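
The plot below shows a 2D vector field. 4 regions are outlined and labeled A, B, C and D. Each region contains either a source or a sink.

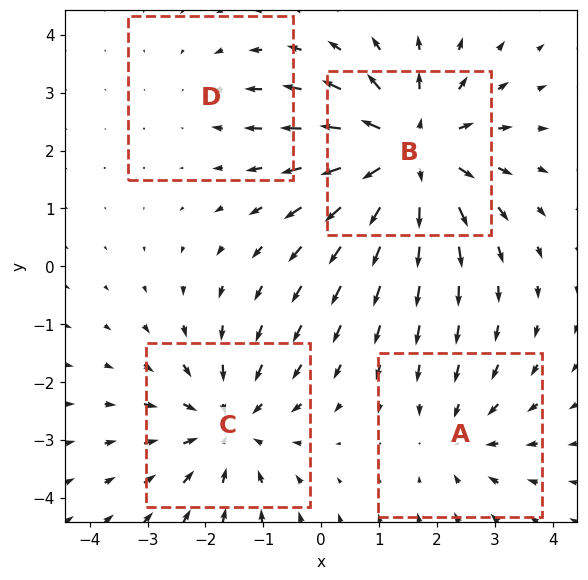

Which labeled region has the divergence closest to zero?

Divergence at each region's feature centre — A: about -3, B: about +6, C: about -4, D: about -2. Region D is closest to zero.

D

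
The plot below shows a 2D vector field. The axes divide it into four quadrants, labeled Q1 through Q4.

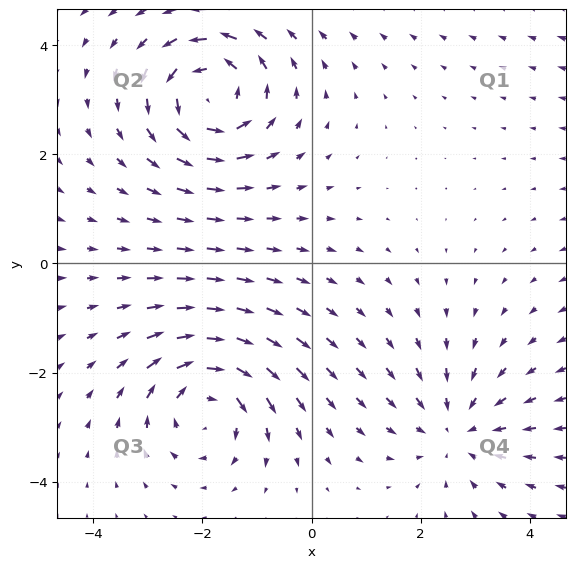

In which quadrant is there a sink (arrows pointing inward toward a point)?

Q4

The sink sits at approximately (2.7, -3.1), which lies in quadrant Q4. The divergence there is about -3, negative as expected for a sink.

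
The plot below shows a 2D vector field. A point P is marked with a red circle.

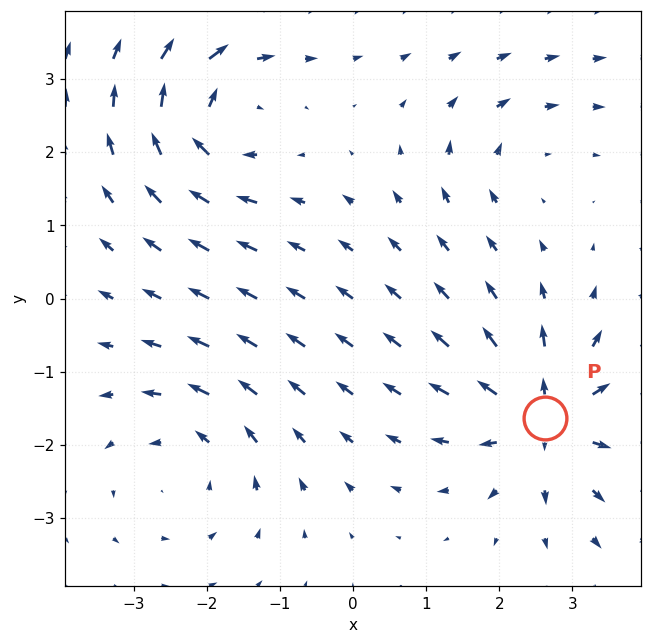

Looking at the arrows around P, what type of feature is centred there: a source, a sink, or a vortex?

At P (2.6, -1.6) the arrows spread outward. Divergence about +6, curl ≈0 — positive divergence with near-zero curl is a source.

source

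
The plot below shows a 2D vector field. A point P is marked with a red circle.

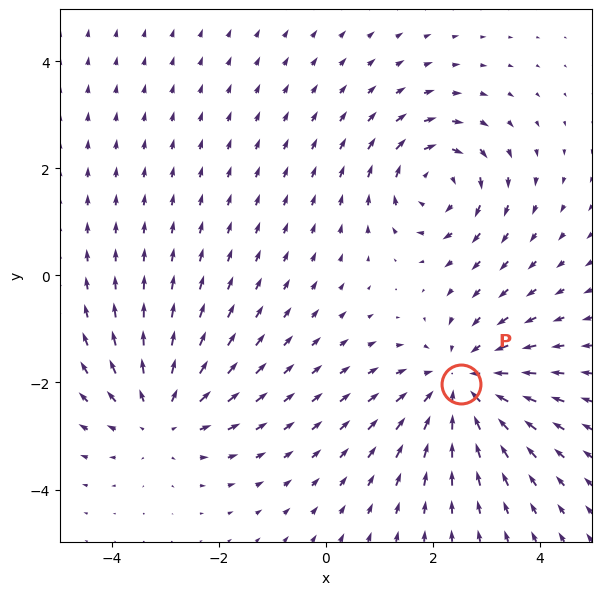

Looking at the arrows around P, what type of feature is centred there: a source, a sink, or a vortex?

sink

At P (2.5, -2.0) the arrows converge inward. Divergence about -3, curl ≈0 — negative divergence with near-zero curl is a sink.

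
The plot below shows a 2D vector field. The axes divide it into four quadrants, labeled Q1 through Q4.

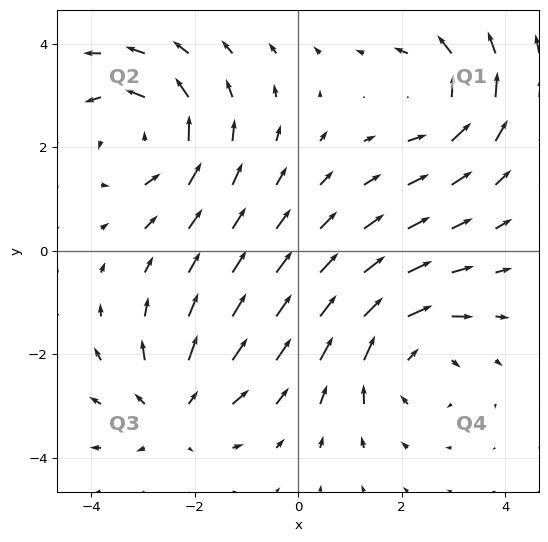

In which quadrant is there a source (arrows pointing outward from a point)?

The source sits at approximately (-2.4, -3.1), which lies in quadrant Q3. The divergence there is about +2, positive as expected for a source.

Q3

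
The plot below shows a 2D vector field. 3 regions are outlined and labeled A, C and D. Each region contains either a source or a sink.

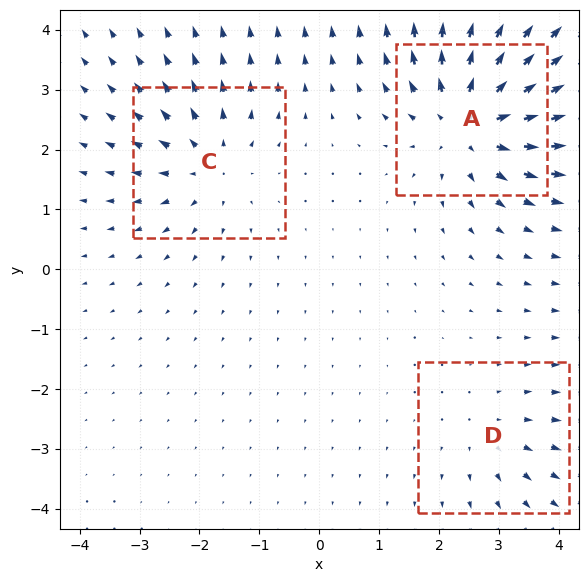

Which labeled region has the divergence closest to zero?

Divergence at each region's feature centre — A: about +6, C: about +3, D: about +2. Region D is closest to zero.

D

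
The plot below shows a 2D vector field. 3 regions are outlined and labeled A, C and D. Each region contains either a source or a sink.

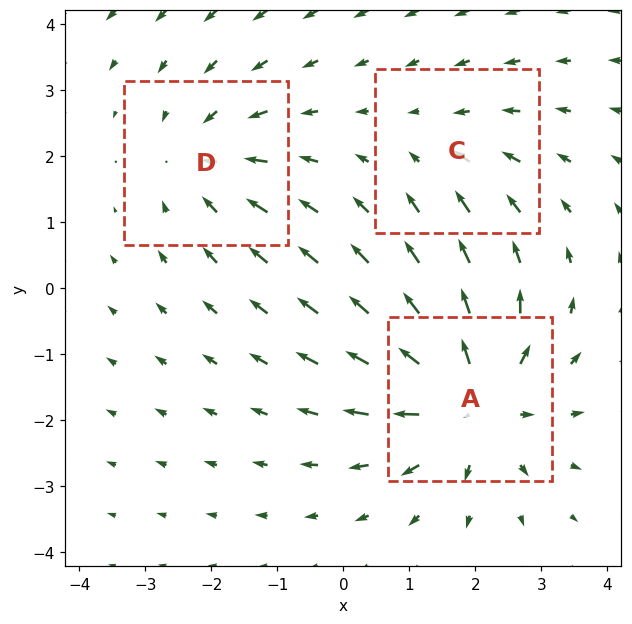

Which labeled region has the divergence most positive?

Divergence at each region's feature centre — A: about +5, C: about -2, D: about -3. Region A is most positive.

A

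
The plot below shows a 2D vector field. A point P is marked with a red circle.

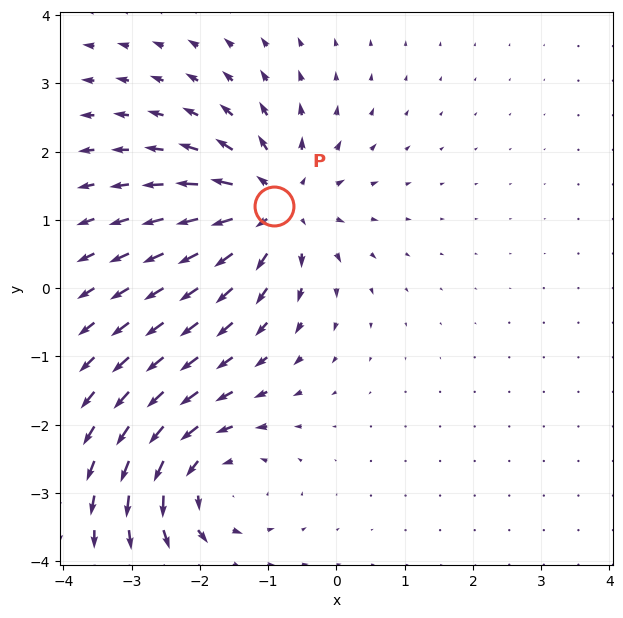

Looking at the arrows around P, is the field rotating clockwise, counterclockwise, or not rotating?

Near P at (-0.9, 1.2) the arrows show no circulation. The curl there is ≈0.

not rotating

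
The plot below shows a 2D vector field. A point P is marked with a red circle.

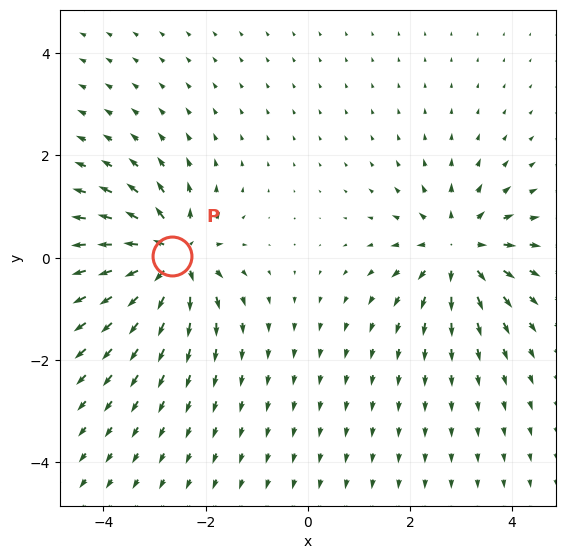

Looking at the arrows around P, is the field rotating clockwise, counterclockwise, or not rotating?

not rotating

Near P at (-2.7, 0.0) the arrows show no circulation. The curl there is ≈0.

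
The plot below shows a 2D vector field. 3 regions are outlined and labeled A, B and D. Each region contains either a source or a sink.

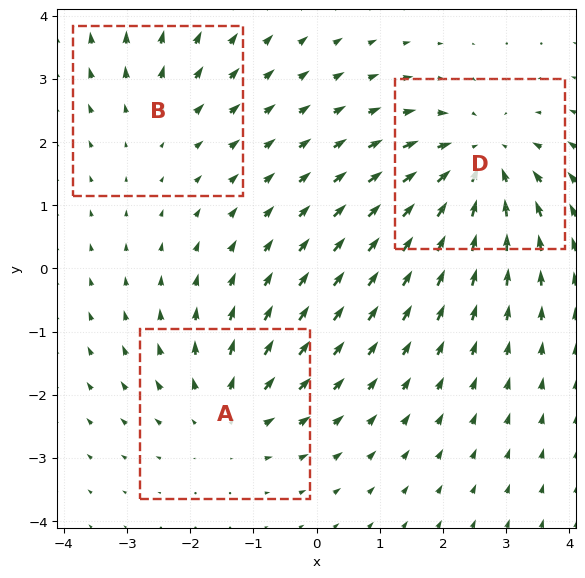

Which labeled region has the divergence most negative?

Divergence at each region's feature centre — A: about +3, B: about +2, D: about -4. Region D is most negative.

D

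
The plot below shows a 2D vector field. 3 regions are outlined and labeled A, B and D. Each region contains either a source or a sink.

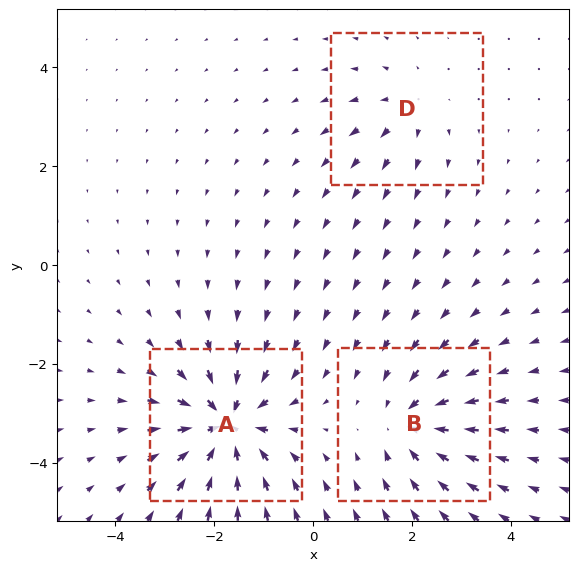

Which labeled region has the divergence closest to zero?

Divergence at each region's feature centre — A: about -6, B: about -4, D: about +2. Region D is closest to zero.

D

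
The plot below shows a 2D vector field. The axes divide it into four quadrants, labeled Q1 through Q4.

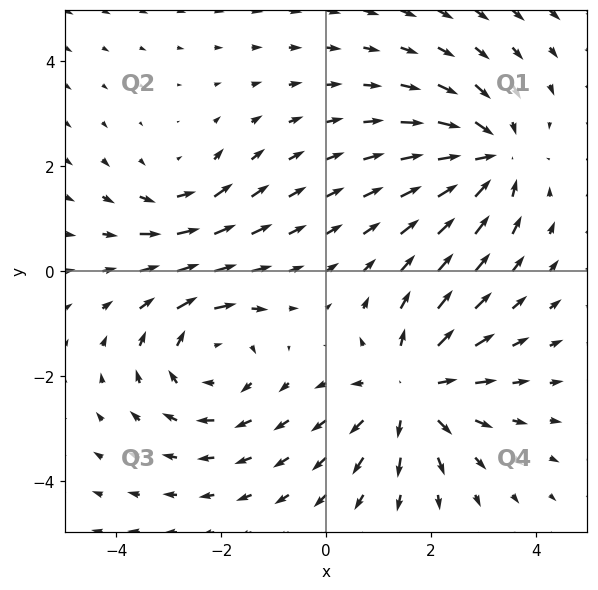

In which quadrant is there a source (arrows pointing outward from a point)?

The source sits at approximately (1.6, -2.3), which lies in quadrant Q4. The divergence there is about +4, positive as expected for a source.

Q4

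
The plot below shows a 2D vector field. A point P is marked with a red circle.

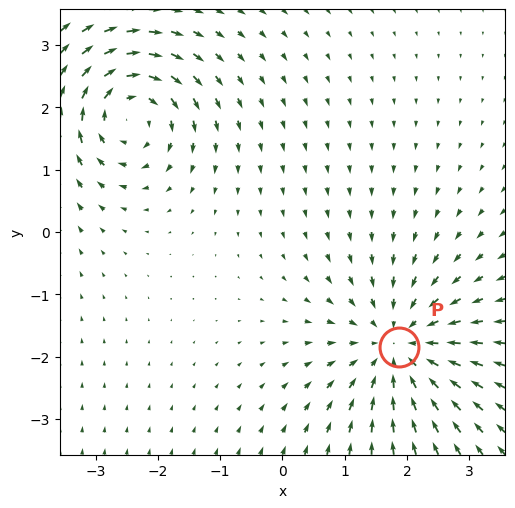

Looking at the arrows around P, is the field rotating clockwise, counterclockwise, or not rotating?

Near P at (1.9, -1.8) the arrows show no circulation. The curl there is ≈0.

not rotating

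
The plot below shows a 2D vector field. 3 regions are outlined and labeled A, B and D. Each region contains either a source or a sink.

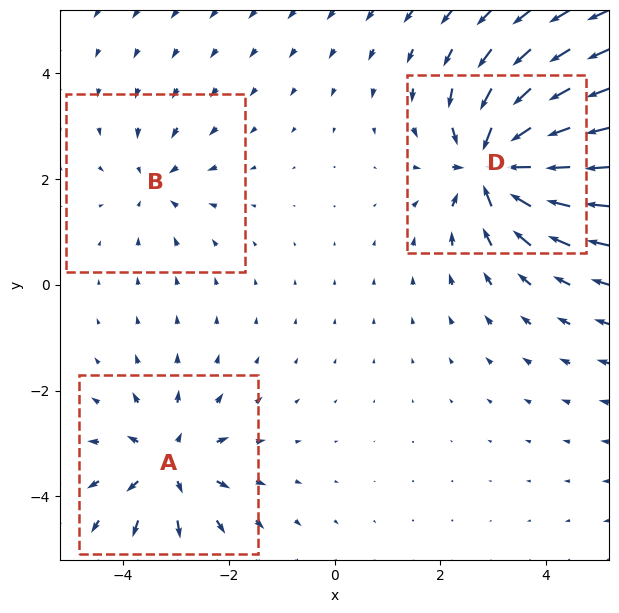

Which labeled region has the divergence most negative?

Divergence at each region's feature centre — A: about +4, B: about -3, D: about -7. Region D is most negative.

D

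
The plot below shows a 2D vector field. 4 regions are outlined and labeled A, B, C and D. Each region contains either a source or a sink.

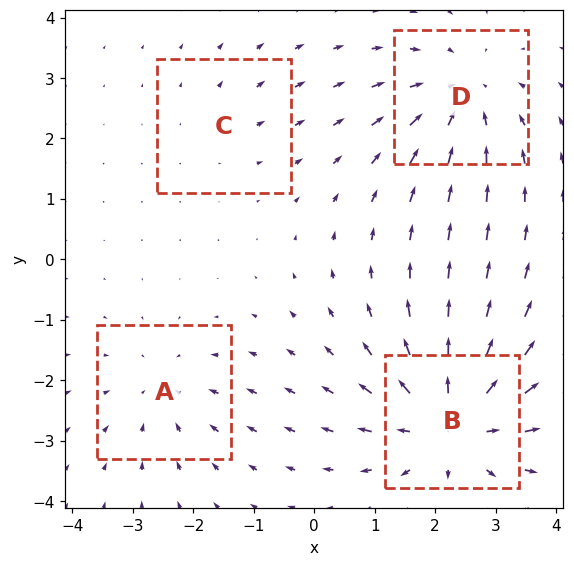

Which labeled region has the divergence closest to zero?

Divergence at each region's feature centre — A: about -3, B: about +6, C: about +2, D: about -4. Region C is closest to zero.

C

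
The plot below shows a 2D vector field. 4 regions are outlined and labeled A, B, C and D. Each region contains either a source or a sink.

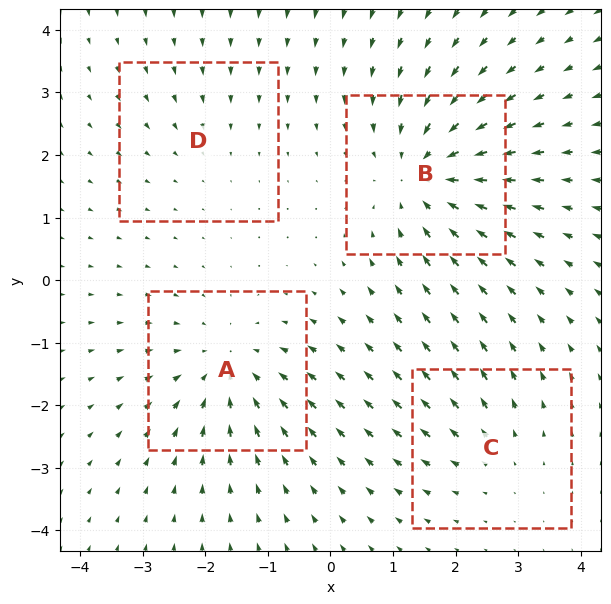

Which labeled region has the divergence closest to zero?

D

Divergence at each region's feature centre — A: about -4, B: about -6, C: about +3, D: about -2. Region D is closest to zero.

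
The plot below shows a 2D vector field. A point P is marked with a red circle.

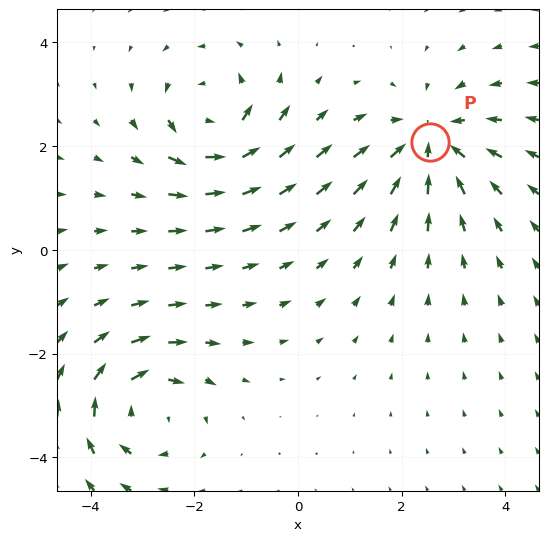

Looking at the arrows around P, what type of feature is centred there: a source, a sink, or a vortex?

sink

At P (2.5, 2.1) the arrows converge inward. Divergence about -3, curl ≈0 — negative divergence with near-zero curl is a sink.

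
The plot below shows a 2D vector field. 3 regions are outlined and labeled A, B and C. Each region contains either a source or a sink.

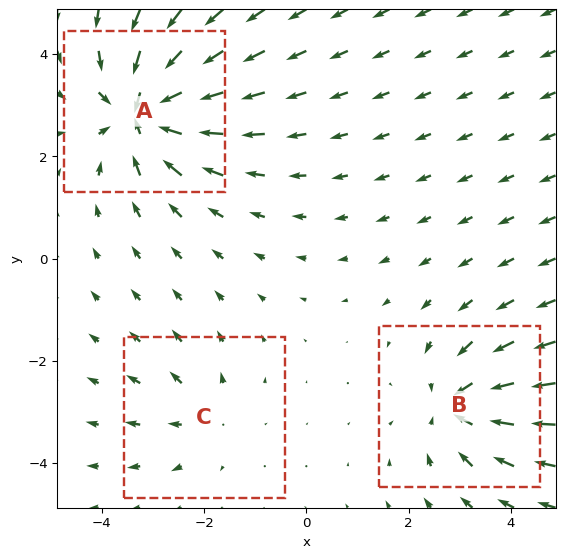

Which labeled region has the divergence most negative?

A

Divergence at each region's feature centre — A: about -6, B: about -4, C: about +2. Region A is most negative.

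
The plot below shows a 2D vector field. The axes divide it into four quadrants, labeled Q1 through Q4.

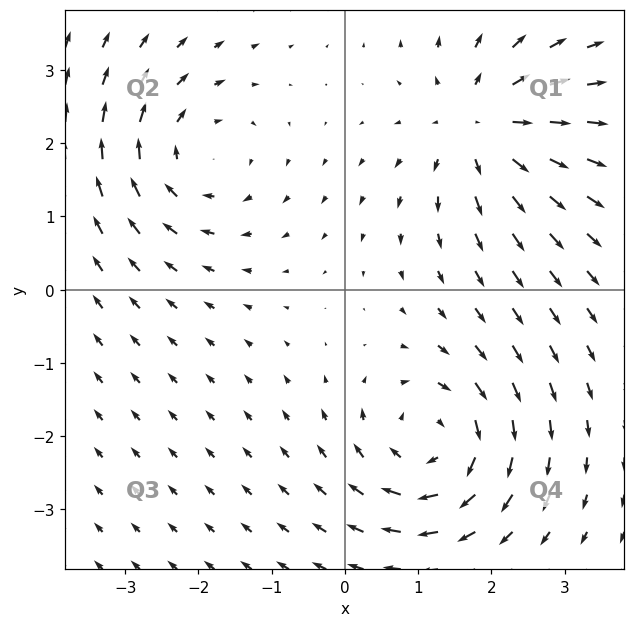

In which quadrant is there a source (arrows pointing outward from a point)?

Q1

The source sits at approximately (1.9, 2.2), which lies in quadrant Q1. The divergence there is about +5, positive as expected for a source.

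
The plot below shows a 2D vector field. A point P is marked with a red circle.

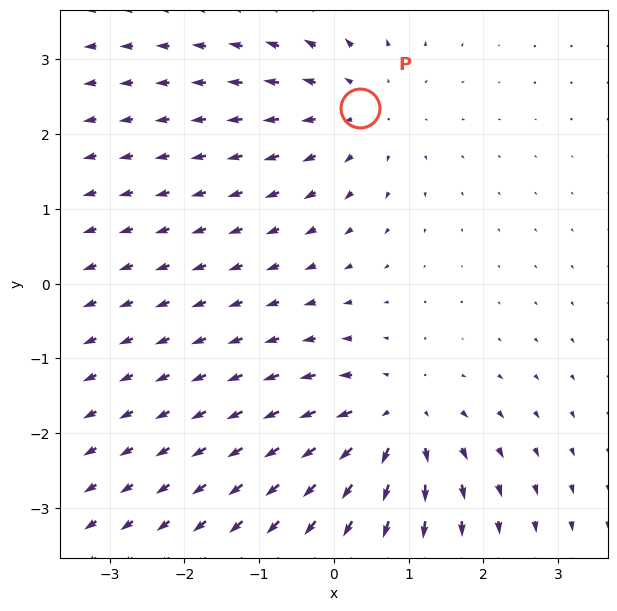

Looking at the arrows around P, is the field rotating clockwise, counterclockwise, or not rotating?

not rotating

Near P at (0.3, 2.3) the arrows show no circulation. The curl there is ≈0.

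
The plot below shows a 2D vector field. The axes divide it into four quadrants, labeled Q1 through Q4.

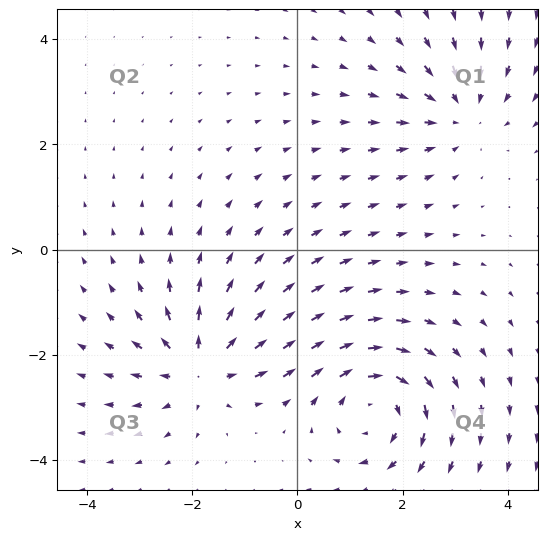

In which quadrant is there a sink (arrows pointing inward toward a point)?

Q1

The sink sits at approximately (3.1, 2.6), which lies in quadrant Q1. The divergence there is about -3, negative as expected for a sink.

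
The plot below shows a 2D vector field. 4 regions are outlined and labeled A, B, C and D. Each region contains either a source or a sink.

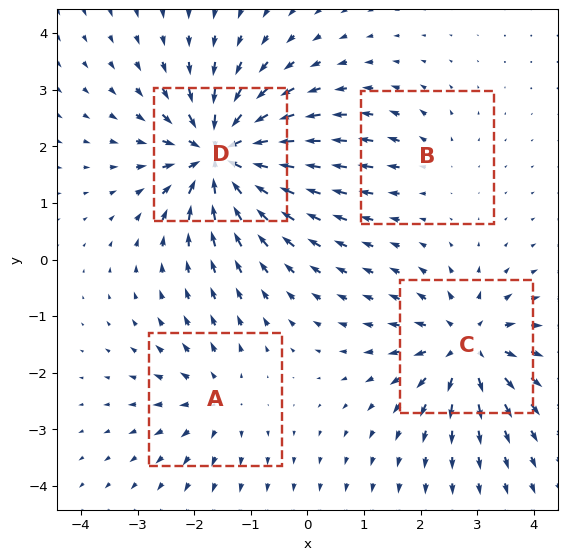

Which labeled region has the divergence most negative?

D

Divergence at each region's feature centre — A: about +4, B: about +3, C: about +6, D: about -9. Region D is most negative.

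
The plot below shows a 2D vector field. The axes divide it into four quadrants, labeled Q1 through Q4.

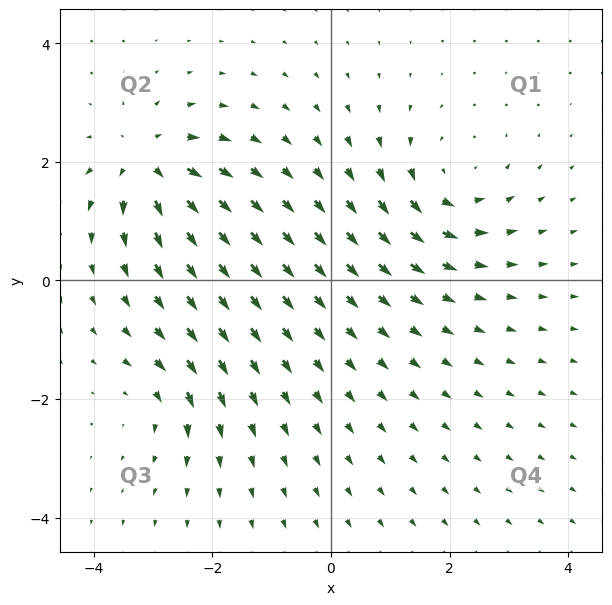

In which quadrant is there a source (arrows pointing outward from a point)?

Q2

The source sits at approximately (-3.1, 2.0), which lies in quadrant Q2. The divergence there is about +6, positive as expected for a source.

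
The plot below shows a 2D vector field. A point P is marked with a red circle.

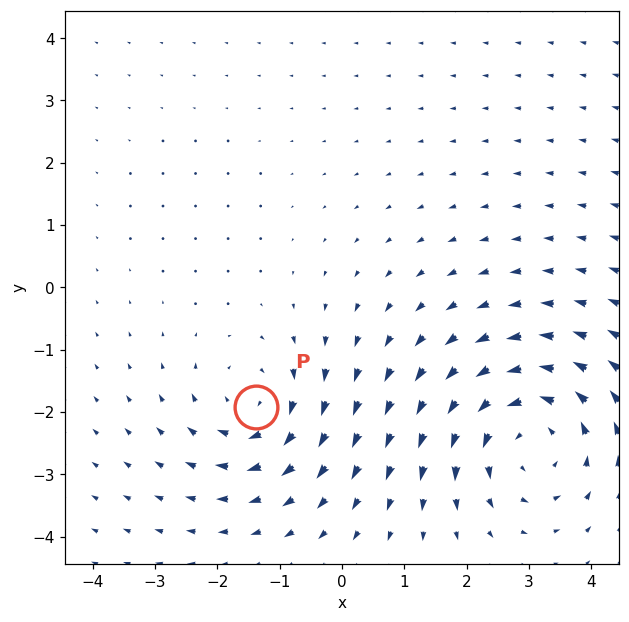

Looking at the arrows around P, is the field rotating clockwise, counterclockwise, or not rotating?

Near P at (-1.4, -1.9) the arrows circulate clockwise. The curl (z-component) there is about -3; negative curl means clockwise rotation.

clockwise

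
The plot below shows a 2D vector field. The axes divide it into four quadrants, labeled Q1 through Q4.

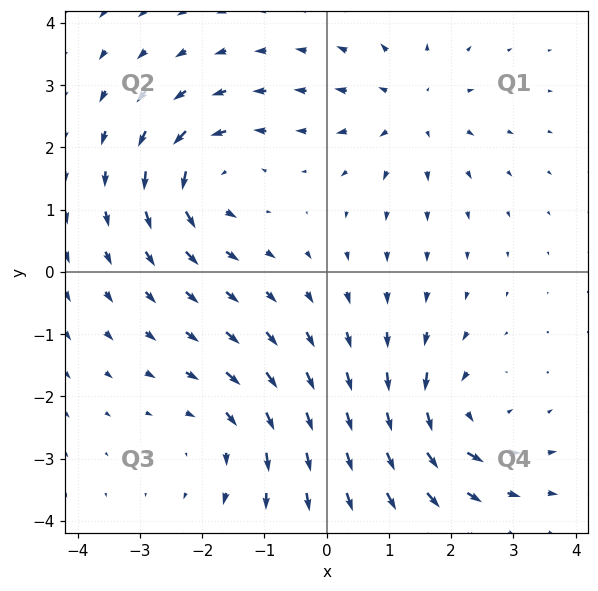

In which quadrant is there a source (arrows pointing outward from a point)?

Q1

The source sits at approximately (1.4, 2.6), which lies in quadrant Q1. The divergence there is about +3, positive as expected for a source.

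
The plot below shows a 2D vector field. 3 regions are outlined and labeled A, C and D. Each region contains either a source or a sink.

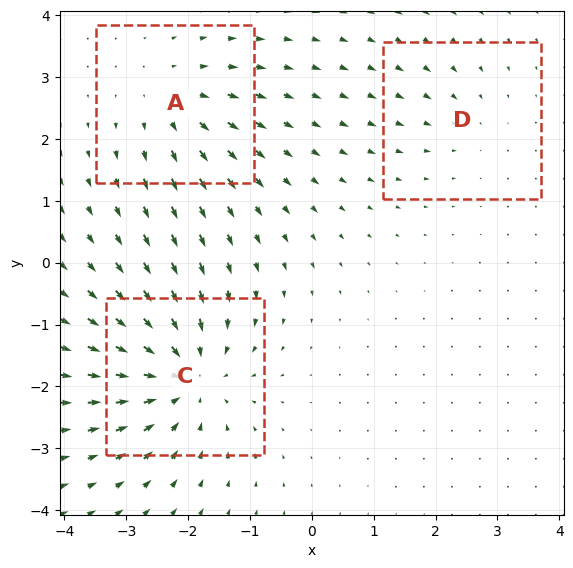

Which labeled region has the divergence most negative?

C

Divergence at each region's feature centre — A: about +3, C: about -5, D: about -2. Region C is most negative.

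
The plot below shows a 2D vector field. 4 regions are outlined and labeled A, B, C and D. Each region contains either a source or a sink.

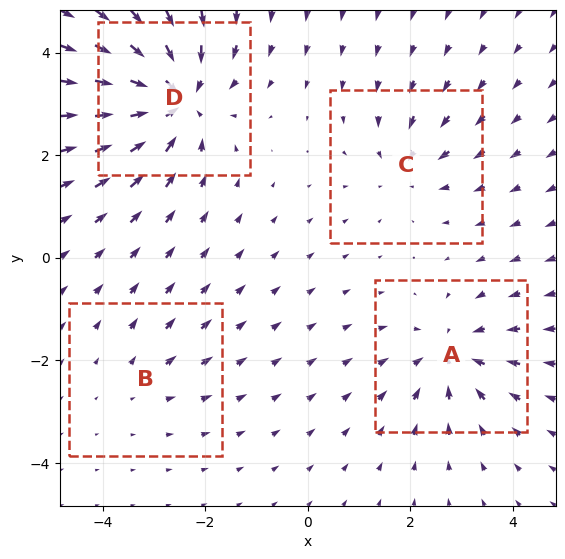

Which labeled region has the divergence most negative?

D

Divergence at each region's feature centre — A: about -5, B: about +2, C: about -3, D: about -7. Region D is most negative.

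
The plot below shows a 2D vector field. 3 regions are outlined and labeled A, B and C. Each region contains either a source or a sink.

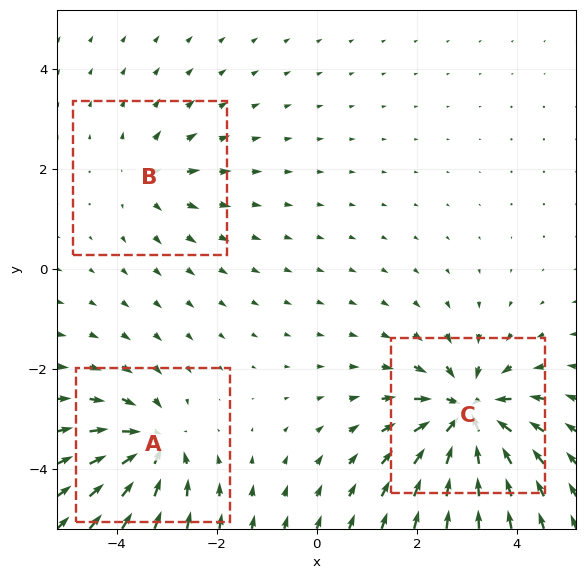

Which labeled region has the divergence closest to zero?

Divergence at each region's feature centre — A: about -4, B: about +2, C: about -6. Region B is closest to zero.

B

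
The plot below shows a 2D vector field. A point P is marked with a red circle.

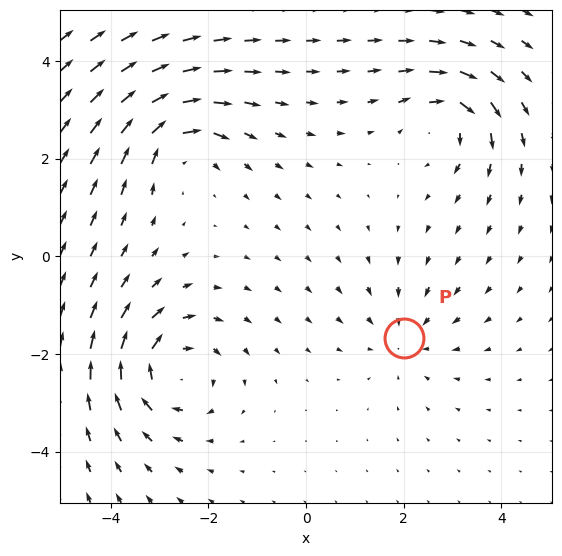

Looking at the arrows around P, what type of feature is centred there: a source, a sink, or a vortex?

sink

At P (2.0, -1.7) the arrows converge inward. Divergence about -3, curl ≈0 — negative divergence with near-zero curl is a sink.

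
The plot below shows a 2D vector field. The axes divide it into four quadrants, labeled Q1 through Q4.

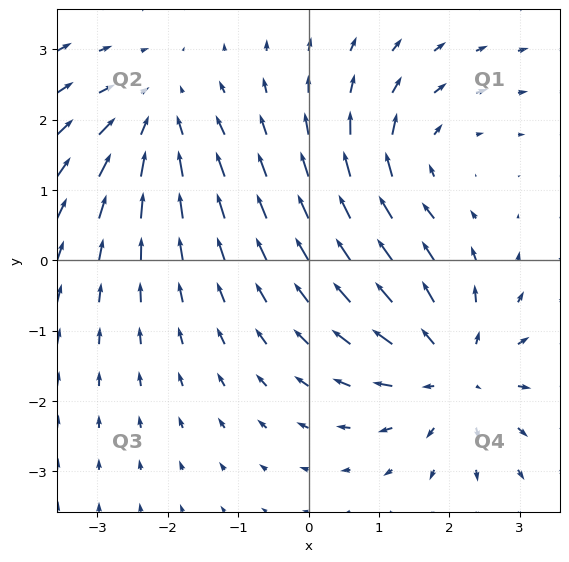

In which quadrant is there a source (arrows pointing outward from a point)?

Q4

The source sits at approximately (2.1, -1.6), which lies in quadrant Q4. The divergence there is about +5, positive as expected for a source.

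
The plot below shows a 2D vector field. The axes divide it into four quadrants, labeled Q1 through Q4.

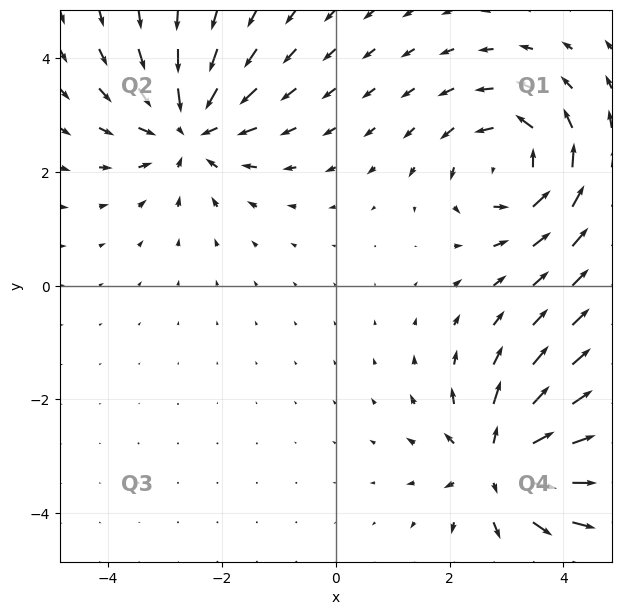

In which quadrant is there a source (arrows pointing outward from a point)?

Q4

The source sits at approximately (2.9, -3.1), which lies in quadrant Q4. The divergence there is about +6, positive as expected for a source.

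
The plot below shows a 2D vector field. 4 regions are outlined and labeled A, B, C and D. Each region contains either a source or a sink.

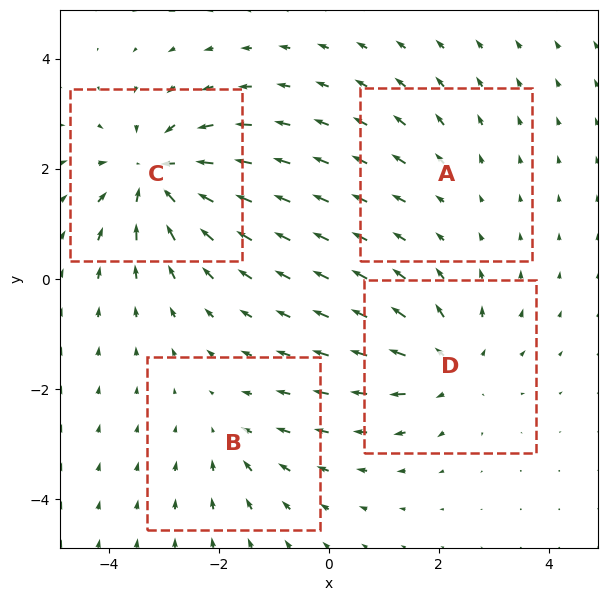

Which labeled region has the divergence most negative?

Divergence at each region's feature centre — A: about +2, B: about -3, C: about -7, D: about +5. Region C is most negative.

C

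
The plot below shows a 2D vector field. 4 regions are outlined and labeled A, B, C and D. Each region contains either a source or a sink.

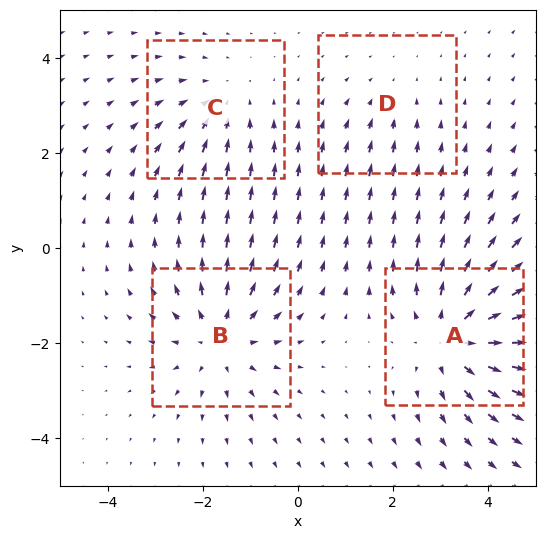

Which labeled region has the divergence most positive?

Divergence at each region's feature centre — A: about +6, B: about +5, C: about -3, D: about -2. Region A is most positive.

A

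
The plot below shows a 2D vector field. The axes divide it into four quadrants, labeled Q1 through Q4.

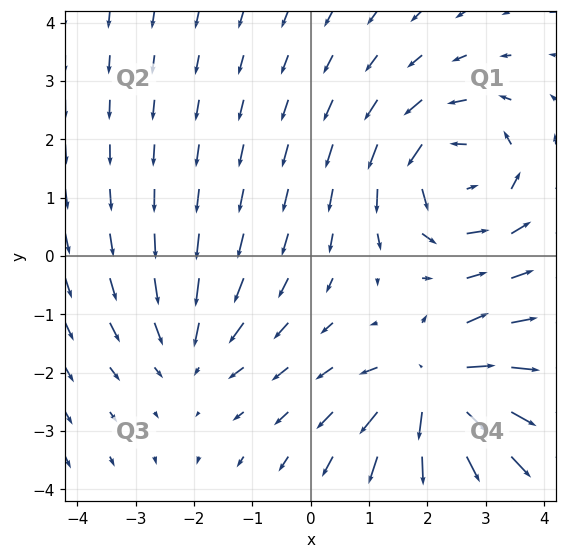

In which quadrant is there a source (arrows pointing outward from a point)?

The source sits at approximately (2.1, -2.2), which lies in quadrant Q4. The divergence there is about +6, positive as expected for a source.

Q4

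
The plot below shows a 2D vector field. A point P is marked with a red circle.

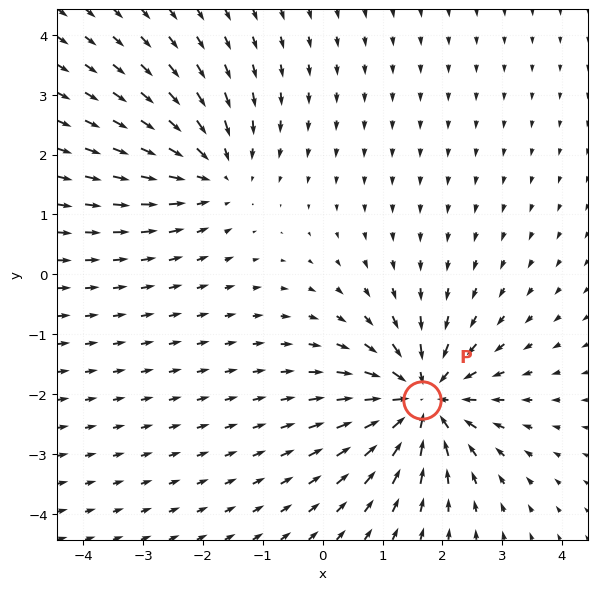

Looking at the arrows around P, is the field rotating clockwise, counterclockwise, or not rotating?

not rotating

Near P at (1.7, -2.1) the arrows show no circulation. The curl there is ≈0.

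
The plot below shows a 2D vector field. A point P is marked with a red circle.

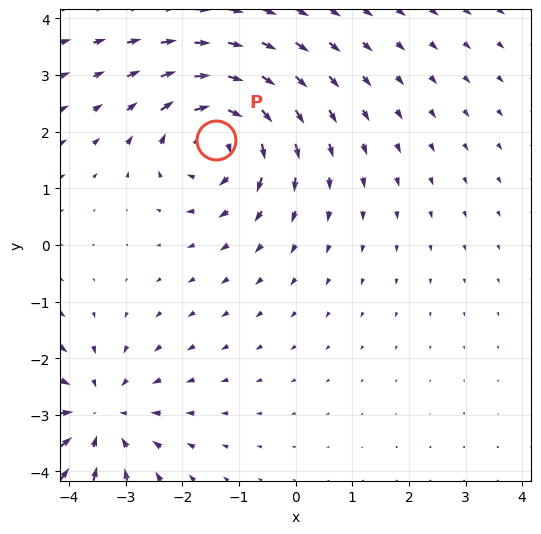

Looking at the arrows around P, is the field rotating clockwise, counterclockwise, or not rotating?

Near P at (-1.4, 1.9) the arrows circulate clockwise. The curl (z-component) there is about -5; negative curl means clockwise rotation.

clockwise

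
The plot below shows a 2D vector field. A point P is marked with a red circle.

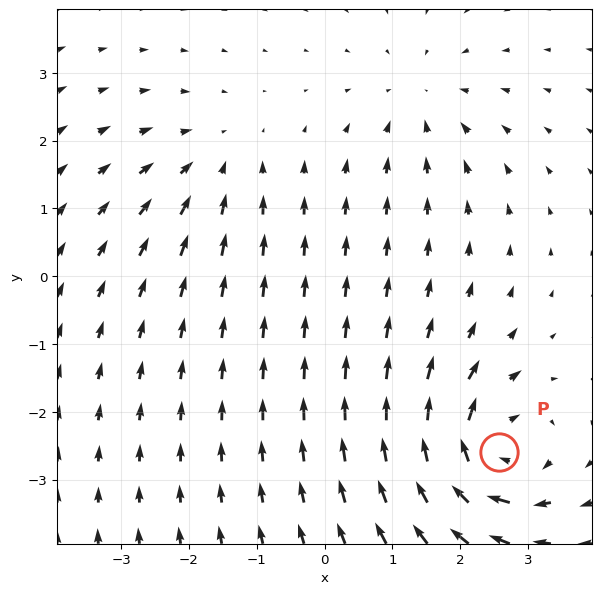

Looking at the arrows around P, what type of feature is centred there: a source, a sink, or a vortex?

At P (2.6, -2.6) the arrows circulate clockwise. Divergence ≈0, curl about -7 — near-zero divergence with nonzero curl is a vortex.

vortex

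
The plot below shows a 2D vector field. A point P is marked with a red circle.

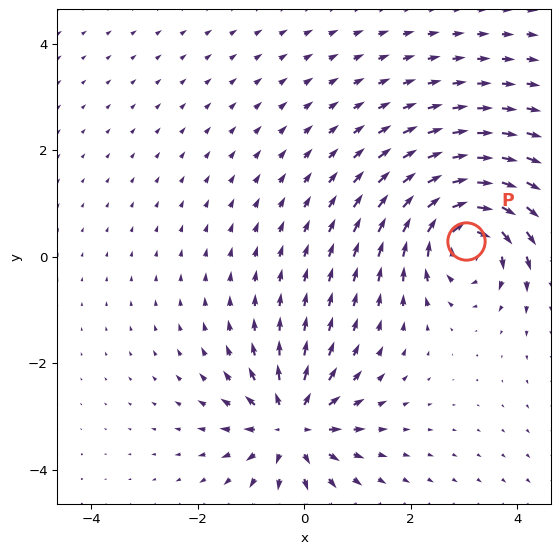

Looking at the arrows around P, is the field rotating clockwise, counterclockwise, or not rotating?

Near P at (3.0, 0.3) the arrows circulate clockwise. The curl (z-component) there is about -4; negative curl means clockwise rotation.

clockwise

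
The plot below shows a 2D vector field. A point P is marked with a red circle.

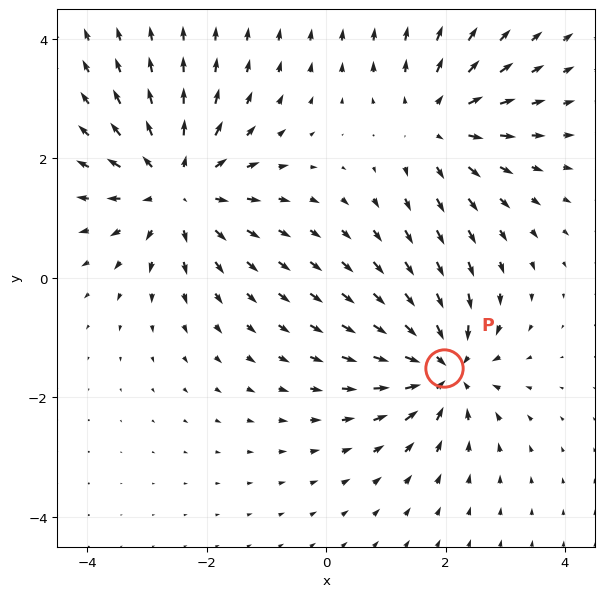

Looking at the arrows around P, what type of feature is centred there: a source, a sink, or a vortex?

sink

At P (2.0, -1.5) the arrows converge inward. Divergence about -5, curl ≈0 — negative divergence with near-zero curl is a sink.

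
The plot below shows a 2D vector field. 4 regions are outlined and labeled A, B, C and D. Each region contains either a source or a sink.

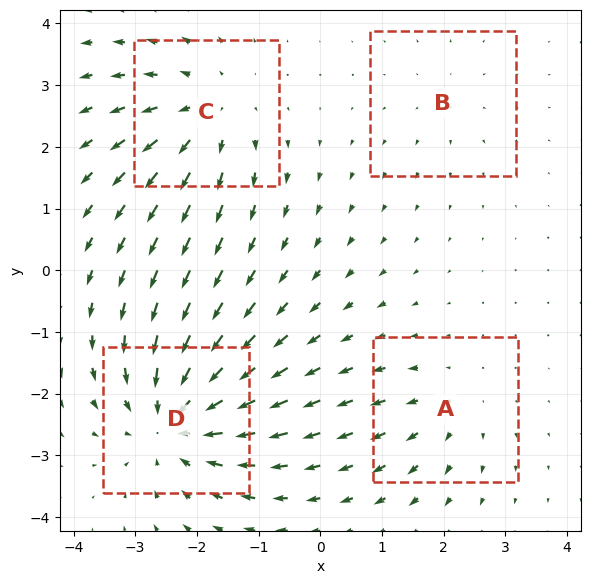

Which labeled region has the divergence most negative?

Divergence at each region's feature centre — A: about +3, B: about +2, C: about +5, D: about -7. Region D is most negative.

D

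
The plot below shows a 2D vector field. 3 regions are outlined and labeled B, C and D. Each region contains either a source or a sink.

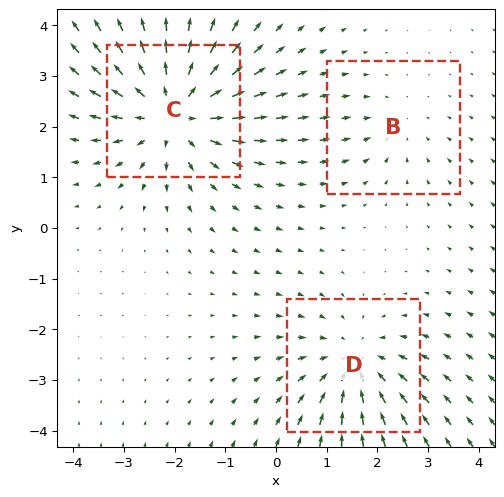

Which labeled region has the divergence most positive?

Divergence at each region's feature centre — B: about -2, C: about +4, D: about -3. Region C is most positive.

C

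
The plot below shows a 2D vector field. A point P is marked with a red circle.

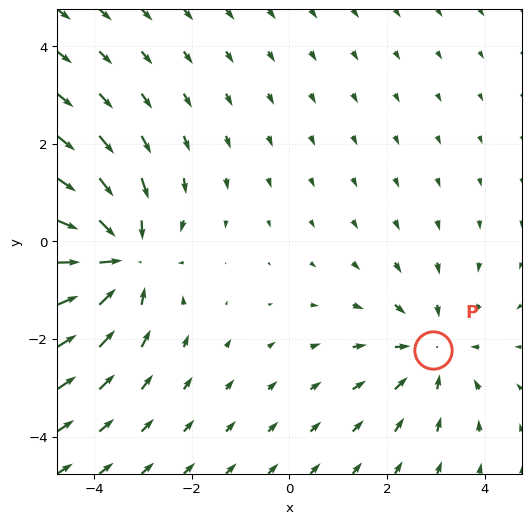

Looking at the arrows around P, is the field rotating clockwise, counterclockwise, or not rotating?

Near P at (2.9, -2.2) the arrows show no circulation. The curl there is ≈0.

not rotating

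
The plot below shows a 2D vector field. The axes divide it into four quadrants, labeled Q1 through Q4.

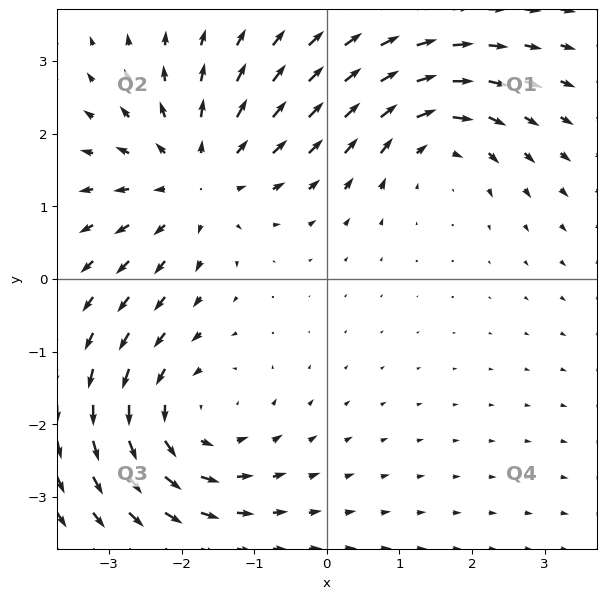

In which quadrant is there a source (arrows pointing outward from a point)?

Q2

The source sits at approximately (-1.8, 1.4), which lies in quadrant Q2. The divergence there is about +4, positive as expected for a source.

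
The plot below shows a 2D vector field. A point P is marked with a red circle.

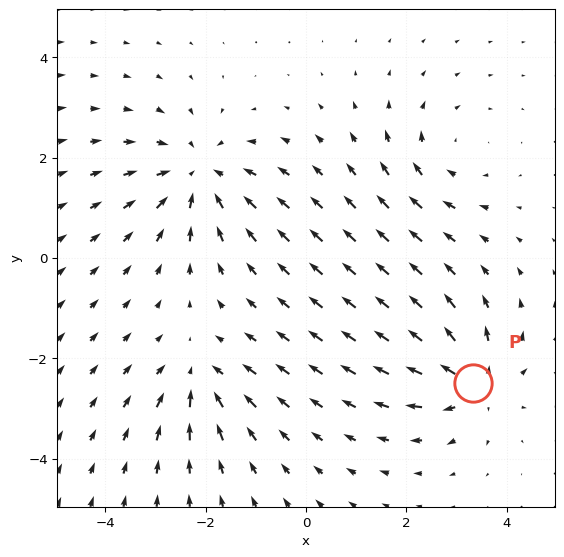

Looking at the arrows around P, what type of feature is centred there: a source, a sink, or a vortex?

source

At P (3.3, -2.5) the arrows spread outward. Divergence about +5, curl ≈0 — positive divergence with near-zero curl is a source.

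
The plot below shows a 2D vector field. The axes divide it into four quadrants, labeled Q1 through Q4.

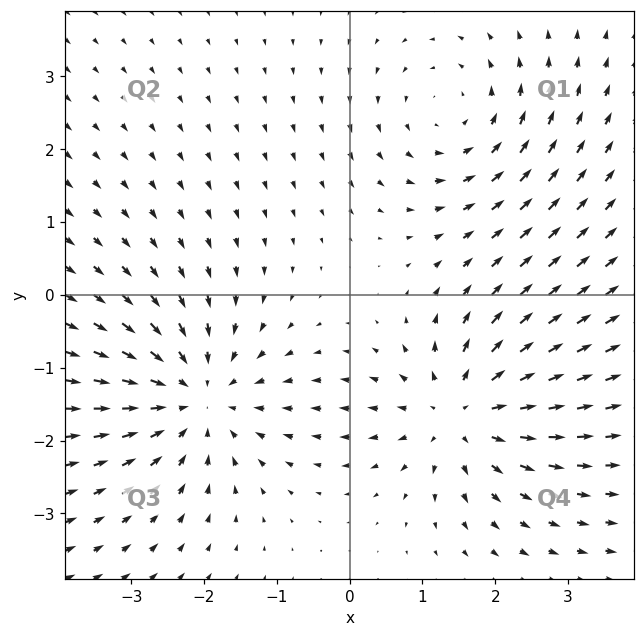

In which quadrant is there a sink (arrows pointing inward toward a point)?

Q3

The sink sits at approximately (-2.1, -1.4), which lies in quadrant Q3. The divergence there is about -4, negative as expected for a sink.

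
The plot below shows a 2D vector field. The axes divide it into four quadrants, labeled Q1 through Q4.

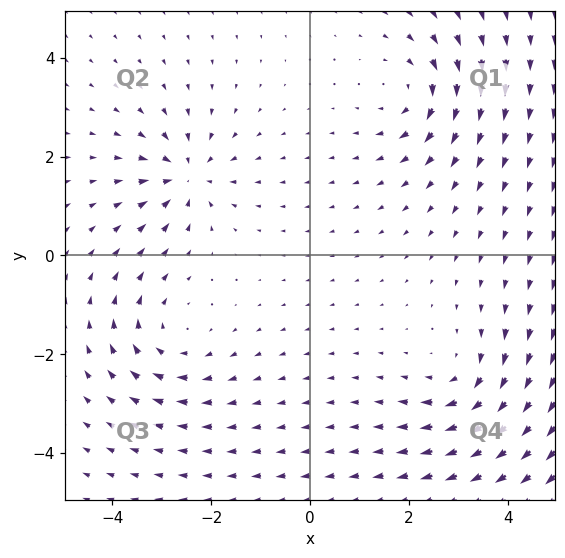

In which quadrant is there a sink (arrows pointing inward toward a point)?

Q2

The sink sits at approximately (-2.5, 1.6), which lies in quadrant Q2. The divergence there is about -5, negative as expected for a sink.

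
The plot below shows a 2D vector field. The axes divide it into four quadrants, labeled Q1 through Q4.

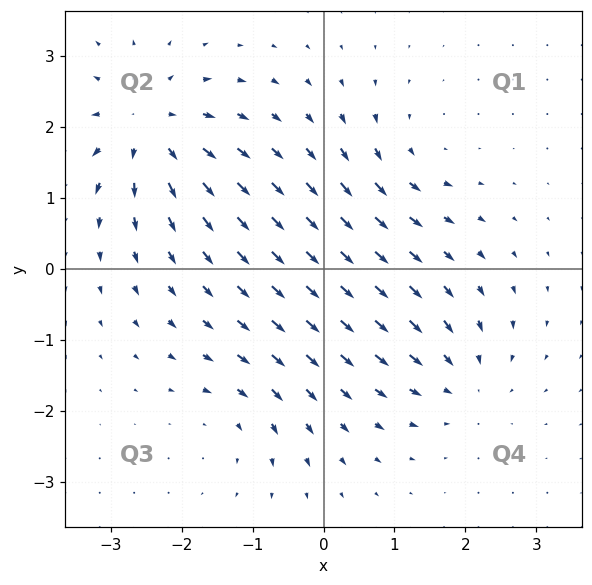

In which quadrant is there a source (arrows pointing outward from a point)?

Q2

The source sits at approximately (-2.5, 2.0), which lies in quadrant Q2. The divergence there is about +6, positive as expected for a source.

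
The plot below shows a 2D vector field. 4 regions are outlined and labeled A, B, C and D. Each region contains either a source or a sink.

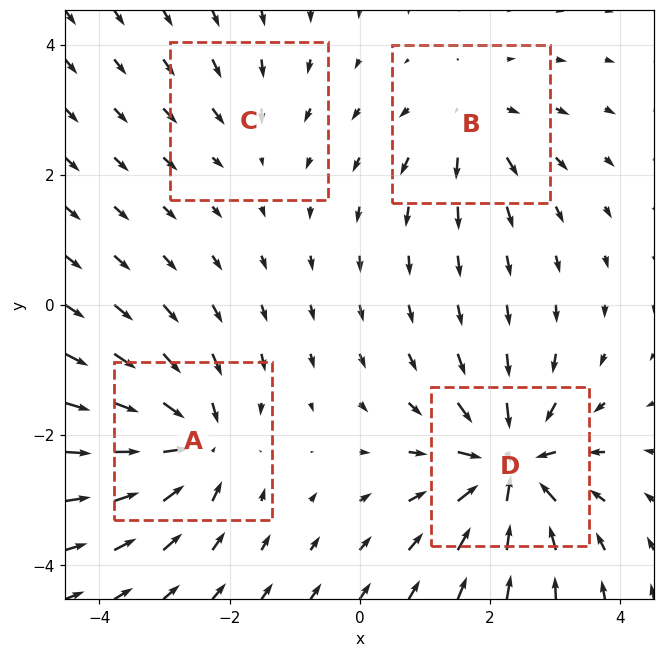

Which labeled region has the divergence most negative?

Divergence at each region's feature centre — A: about -6, B: about +4, C: about -2, D: about -8. Region D is most negative.

D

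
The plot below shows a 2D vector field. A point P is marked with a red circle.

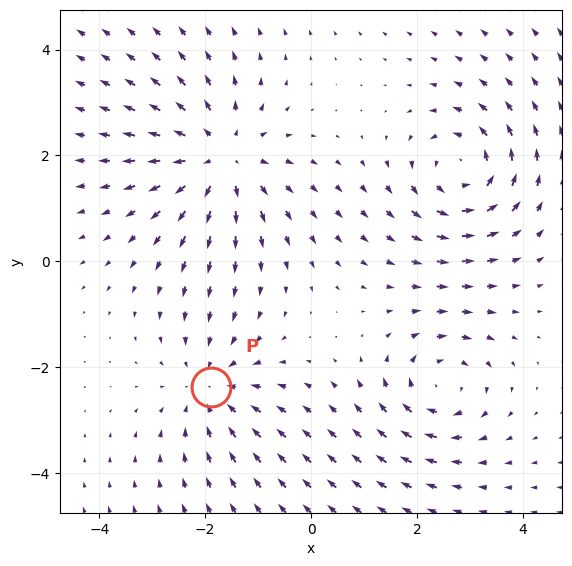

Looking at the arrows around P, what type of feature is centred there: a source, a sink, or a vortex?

sink

At P (-1.9, -2.4) the arrows converge inward. Divergence about -3, curl ≈0 — negative divergence with near-zero curl is a sink.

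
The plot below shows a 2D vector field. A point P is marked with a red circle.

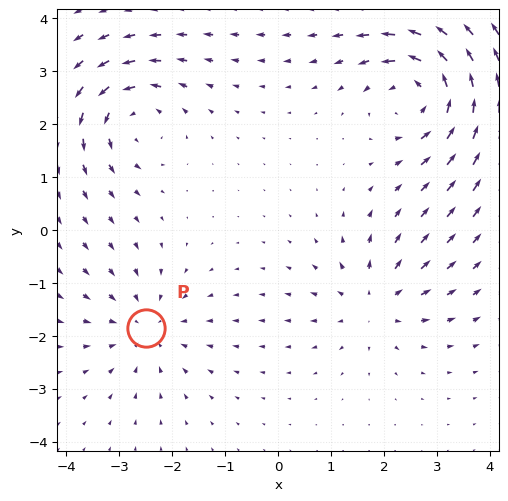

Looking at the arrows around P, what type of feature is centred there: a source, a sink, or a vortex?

sink

At P (-2.5, -1.9) the arrows converge inward. Divergence about -3, curl ≈0 — negative divergence with near-zero curl is a sink.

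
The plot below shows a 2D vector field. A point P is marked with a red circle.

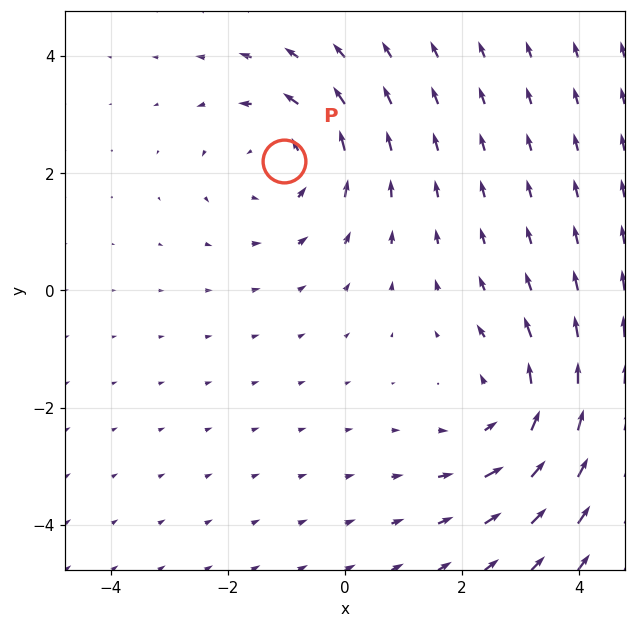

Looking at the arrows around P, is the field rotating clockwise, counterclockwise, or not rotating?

Near P at (-1.0, 2.2) the arrows circulate counterclockwise. The curl (z-component) there is about +2; positive curl means counterclockwise rotation.

counterclockwise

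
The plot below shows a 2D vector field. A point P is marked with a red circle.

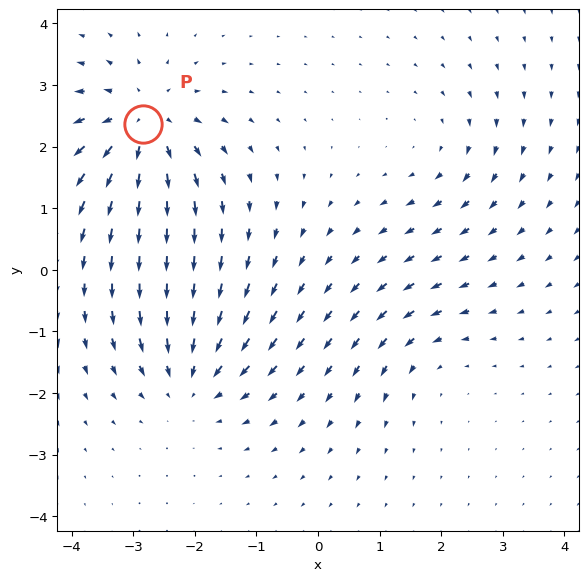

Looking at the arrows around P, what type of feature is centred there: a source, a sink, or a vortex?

At P (-2.8, 2.4) the arrows spread outward. Divergence about +6, curl ≈0 — positive divergence with near-zero curl is a source.

source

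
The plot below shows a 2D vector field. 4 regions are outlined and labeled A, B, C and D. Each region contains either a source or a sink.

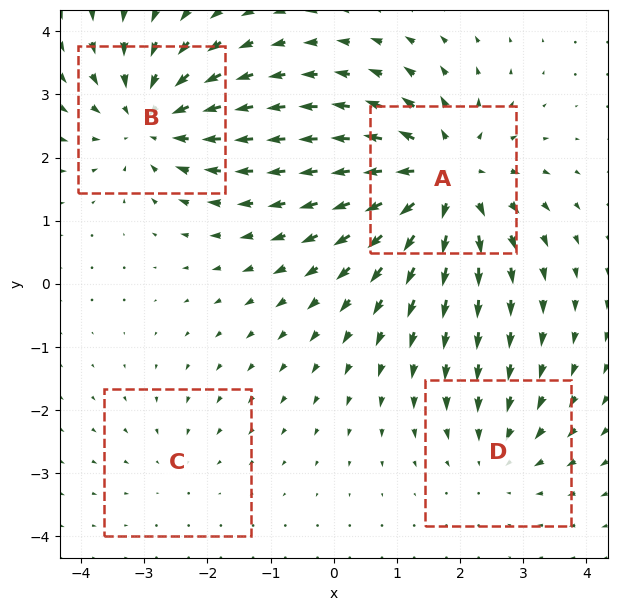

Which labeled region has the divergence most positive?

A

Divergence at each region's feature centre — A: about +6, B: about -5, C: about -2, D: about -3. Region A is most positive.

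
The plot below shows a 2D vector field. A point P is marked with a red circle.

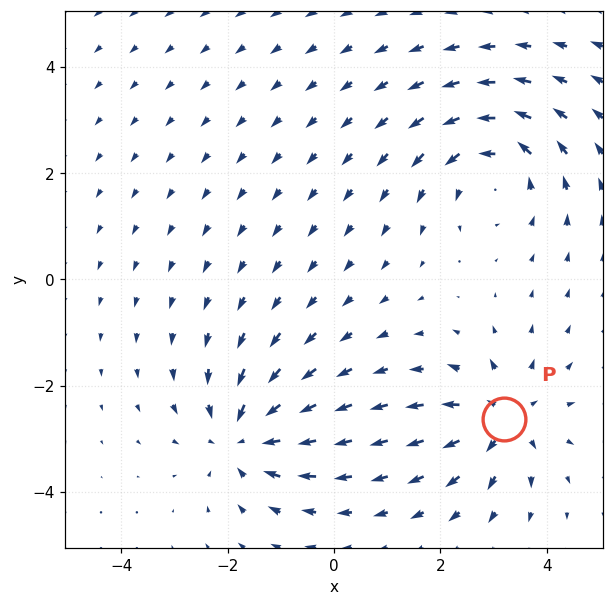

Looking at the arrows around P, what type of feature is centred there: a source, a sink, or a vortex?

source

At P (3.2, -2.6) the arrows spread outward. Divergence about +4, curl ≈0 — positive divergence with near-zero curl is a source.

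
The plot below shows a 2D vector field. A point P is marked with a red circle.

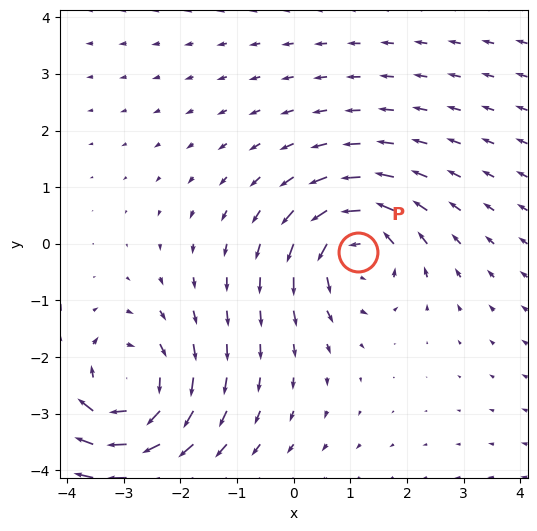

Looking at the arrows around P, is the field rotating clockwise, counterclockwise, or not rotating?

counterclockwise

Near P at (1.1, -0.1) the arrows circulate counterclockwise. The curl (z-component) there is about +5; positive curl means counterclockwise rotation.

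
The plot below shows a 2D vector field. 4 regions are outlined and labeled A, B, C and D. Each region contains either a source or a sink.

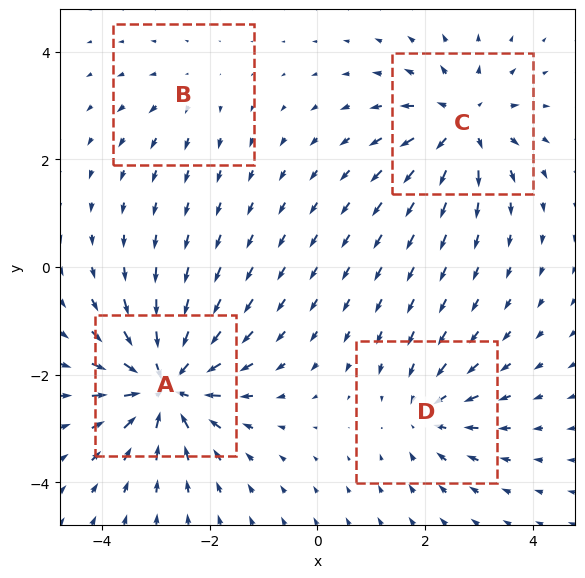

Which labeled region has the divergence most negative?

A

Divergence at each region's feature centre — A: about -8, B: about +2, C: about +6, D: about -4. Region A is most negative.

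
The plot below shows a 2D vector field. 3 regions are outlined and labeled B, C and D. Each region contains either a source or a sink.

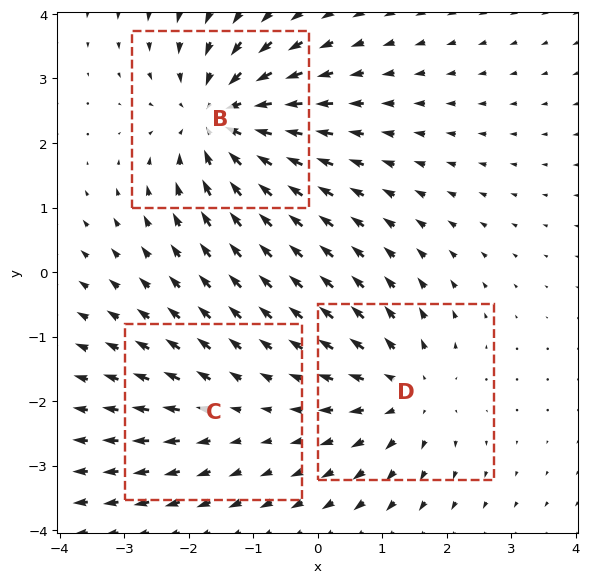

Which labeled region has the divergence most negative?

Divergence at each region's feature centre — B: about -5, C: about +2, D: about +3. Region B is most negative.

B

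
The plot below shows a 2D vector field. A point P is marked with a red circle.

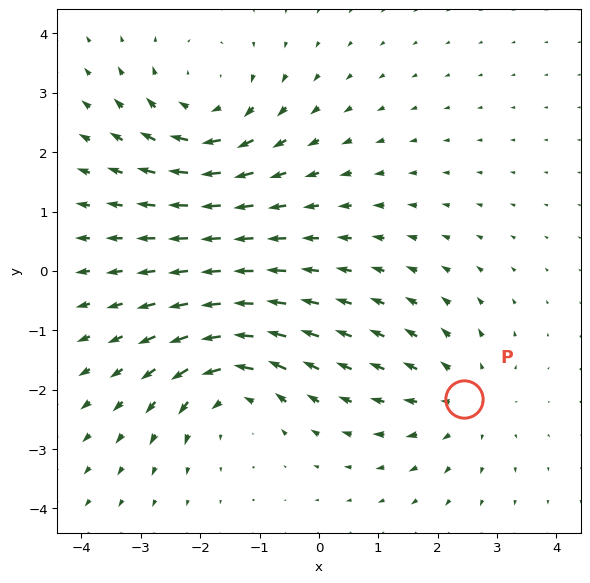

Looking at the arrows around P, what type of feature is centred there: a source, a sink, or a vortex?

source

At P (2.4, -2.2) the arrows spread outward. Divergence about +3, curl ≈0 — positive divergence with near-zero curl is a source.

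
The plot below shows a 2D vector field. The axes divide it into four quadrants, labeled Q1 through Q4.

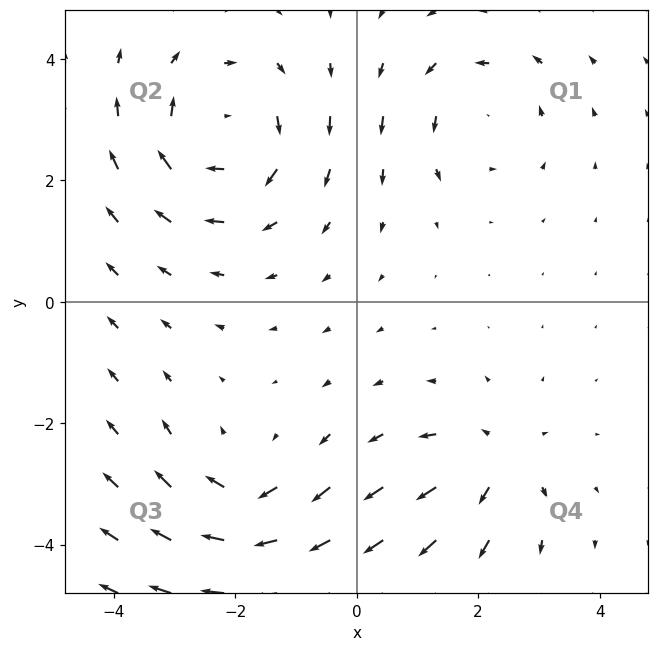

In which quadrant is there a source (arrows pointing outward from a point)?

Q4

The source sits at approximately (2.3, -2.7), which lies in quadrant Q4. The divergence there is about +4, positive as expected for a source.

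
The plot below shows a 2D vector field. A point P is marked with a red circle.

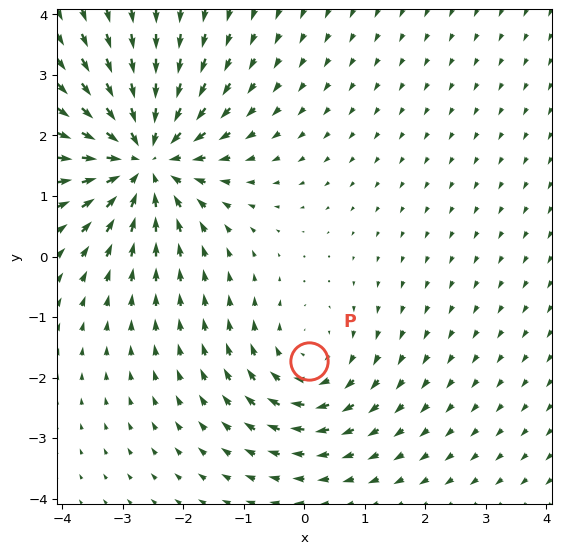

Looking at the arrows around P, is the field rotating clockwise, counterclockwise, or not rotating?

Near P at (0.1, -1.7) the arrows circulate clockwise. The curl (z-component) there is about -3; negative curl means clockwise rotation.

clockwise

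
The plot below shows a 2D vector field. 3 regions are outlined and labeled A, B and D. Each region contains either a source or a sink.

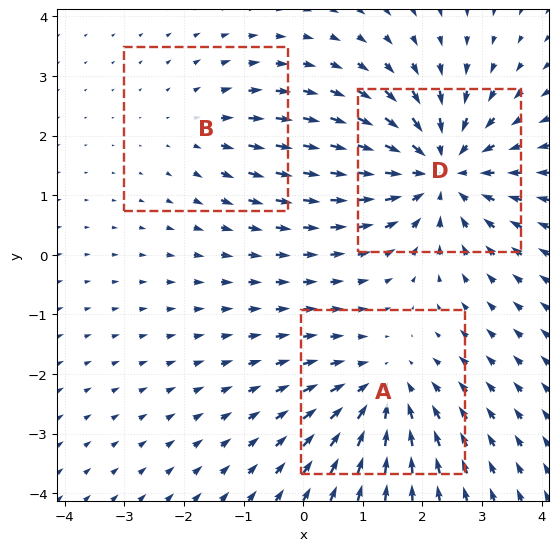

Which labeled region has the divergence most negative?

Divergence at each region's feature centre — A: about -3, B: about +2, D: about -4. Region D is most negative.

D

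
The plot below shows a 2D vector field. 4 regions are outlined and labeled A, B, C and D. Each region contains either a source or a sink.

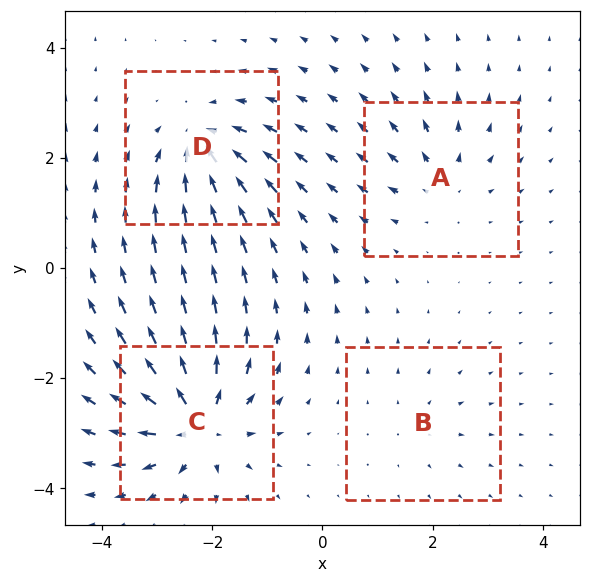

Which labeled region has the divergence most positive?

C

Divergence at each region's feature centre — A: about +4, B: about +2, C: about +9, D: about -7. Region C is most positive.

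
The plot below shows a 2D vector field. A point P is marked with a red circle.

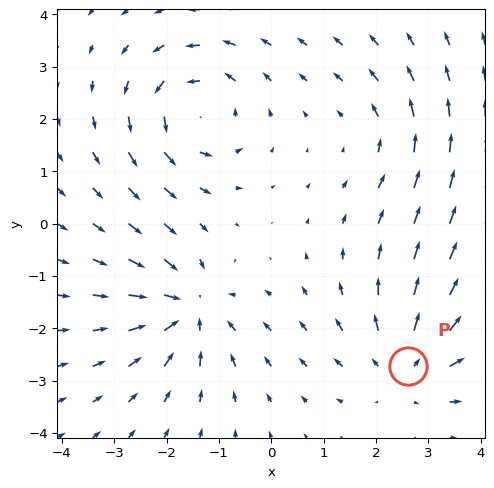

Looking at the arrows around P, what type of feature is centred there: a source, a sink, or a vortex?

source

At P (2.6, -2.7) the arrows spread outward. Divergence about +4, curl ≈0 — positive divergence with near-zero curl is a source.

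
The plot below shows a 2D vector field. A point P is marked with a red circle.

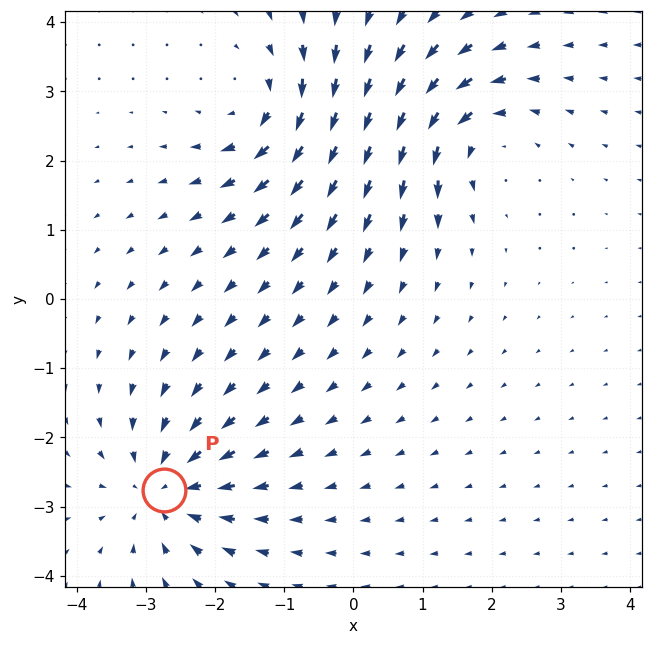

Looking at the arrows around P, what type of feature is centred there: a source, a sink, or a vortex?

At P (-2.7, -2.8) the arrows converge inward. Divergence about -5, curl ≈0 — negative divergence with near-zero curl is a sink.

sink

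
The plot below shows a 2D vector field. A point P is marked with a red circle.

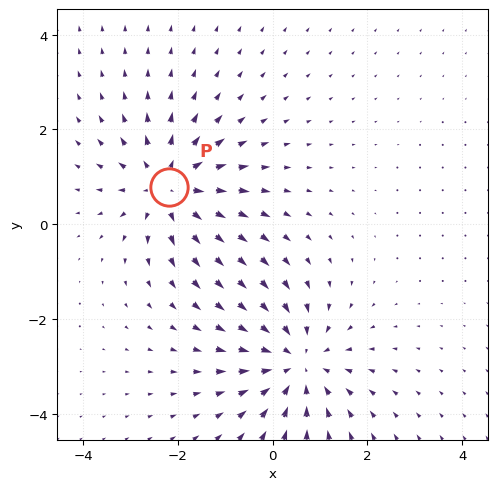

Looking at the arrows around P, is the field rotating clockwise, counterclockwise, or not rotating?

Near P at (-2.2, 0.8) the arrows show no circulation. The curl there is ≈0.

not rotating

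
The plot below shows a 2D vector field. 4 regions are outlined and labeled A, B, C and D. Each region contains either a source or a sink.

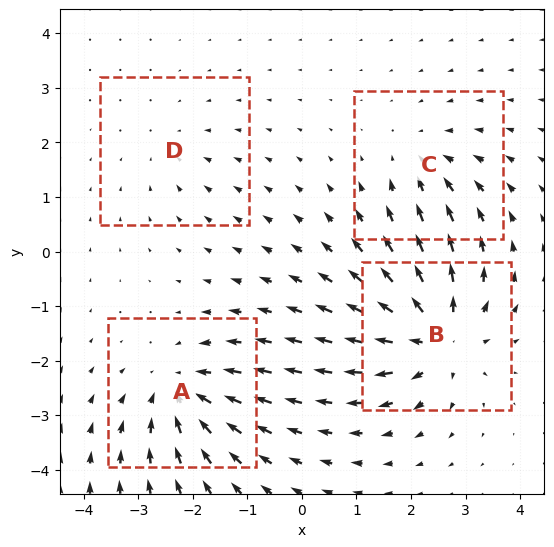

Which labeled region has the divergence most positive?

B

Divergence at each region's feature centre — A: about -6, B: about +7, C: about -4, D: about -2. Region B is most positive.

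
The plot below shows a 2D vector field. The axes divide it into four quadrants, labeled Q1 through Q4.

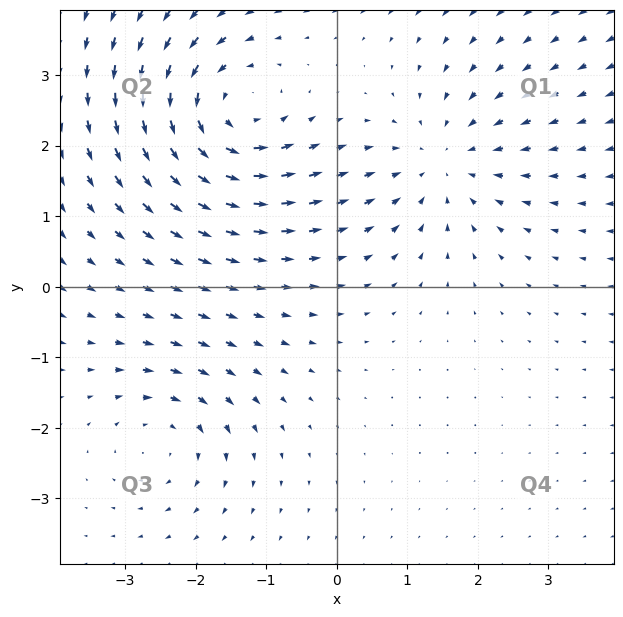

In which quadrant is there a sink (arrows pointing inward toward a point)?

The sink sits at approximately (1.5, 1.8), which lies in quadrant Q1. The divergence there is about -3, negative as expected for a sink.

Q1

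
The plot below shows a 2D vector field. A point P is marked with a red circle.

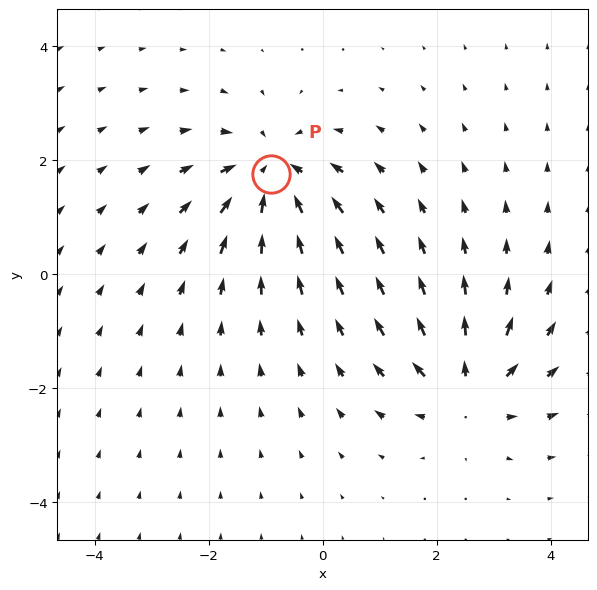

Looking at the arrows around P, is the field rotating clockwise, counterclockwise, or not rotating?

not rotating

Near P at (-0.9, 1.8) the arrows show no circulation. The curl there is ≈0.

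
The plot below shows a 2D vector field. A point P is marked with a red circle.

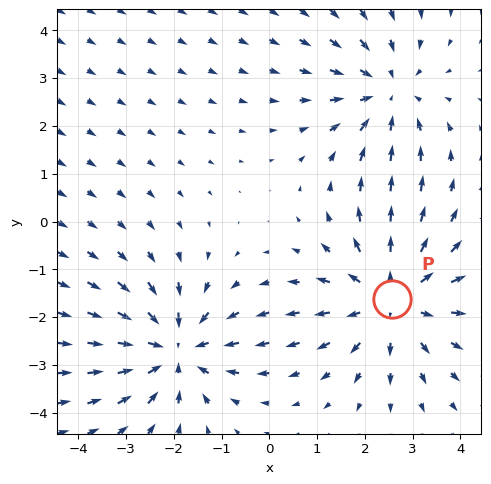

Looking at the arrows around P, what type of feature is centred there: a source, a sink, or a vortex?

source

At P (2.6, -1.6) the arrows spread outward. Divergence about +4, curl ≈0 — positive divergence with near-zero curl is a source.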